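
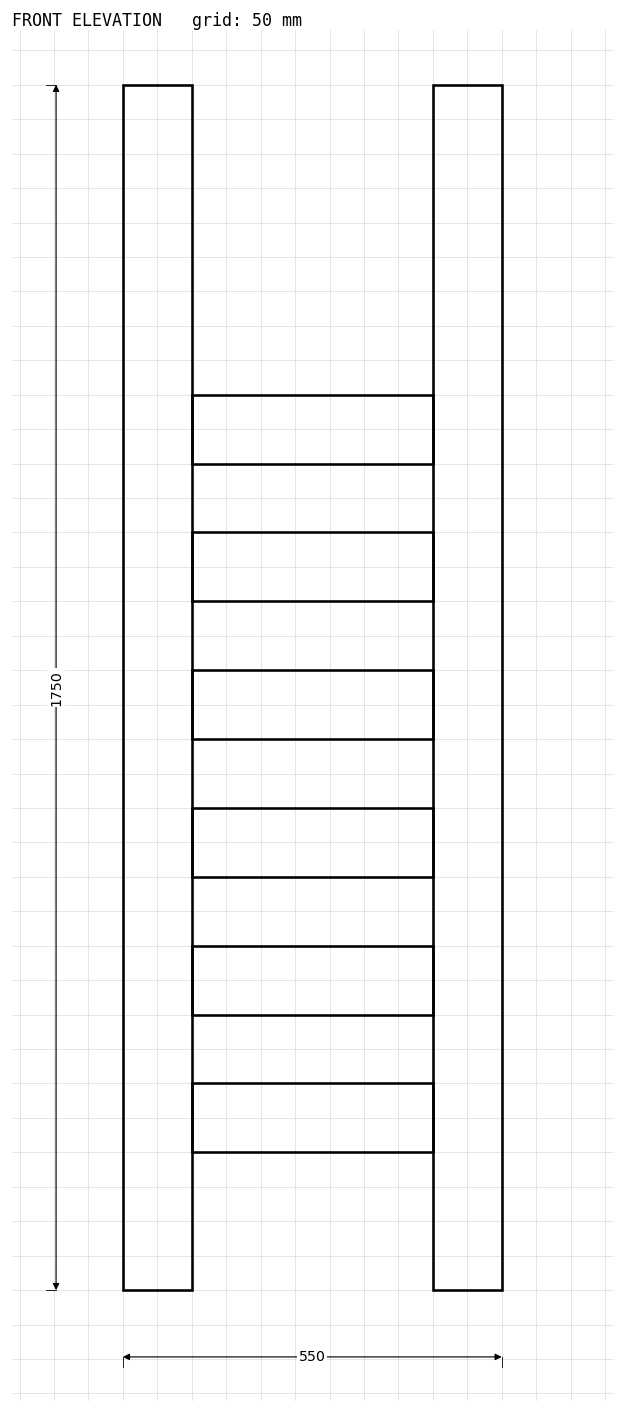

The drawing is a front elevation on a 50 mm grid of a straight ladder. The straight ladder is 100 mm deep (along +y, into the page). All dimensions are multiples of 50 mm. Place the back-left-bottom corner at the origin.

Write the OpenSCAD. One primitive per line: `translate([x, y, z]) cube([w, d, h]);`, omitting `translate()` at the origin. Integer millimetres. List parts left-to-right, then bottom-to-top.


cube([100, 100, 1750]);
translate([100, 0, 200]) cube([350, 100, 100]);
translate([100, 0, 400]) cube([350, 100, 100]);
translate([100, 0, 600]) cube([350, 100, 100]);
translate([100, 0, 800]) cube([350, 100, 100]);
translate([100, 0, 1000]) cube([350, 100, 100]);
translate([100, 0, 1200]) cube([350, 100, 100]);
translate([450, 0, 0]) cube([100, 100, 1750]);


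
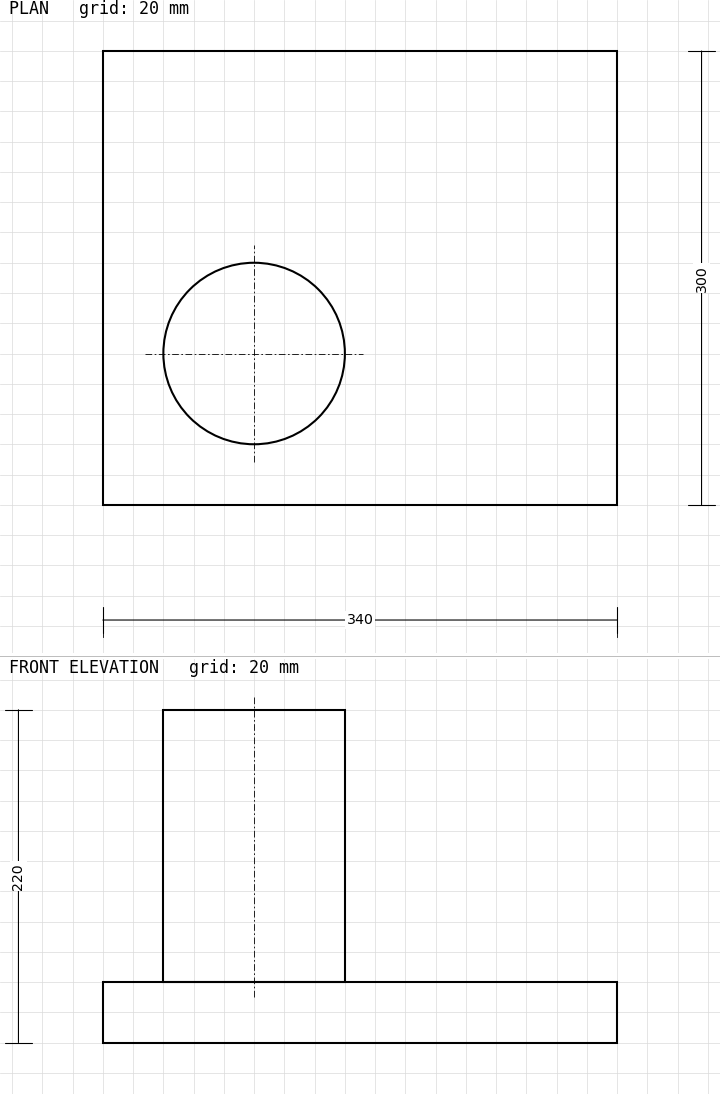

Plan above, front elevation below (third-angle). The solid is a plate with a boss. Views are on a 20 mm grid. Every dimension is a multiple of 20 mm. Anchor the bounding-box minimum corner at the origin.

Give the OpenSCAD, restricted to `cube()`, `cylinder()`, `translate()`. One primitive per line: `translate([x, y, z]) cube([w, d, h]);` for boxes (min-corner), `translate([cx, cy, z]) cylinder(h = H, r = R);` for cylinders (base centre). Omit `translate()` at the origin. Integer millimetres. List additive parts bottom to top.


cube([340, 300, 40]);
translate([100, 100, 40]) cylinder(h = 180, r = 60);


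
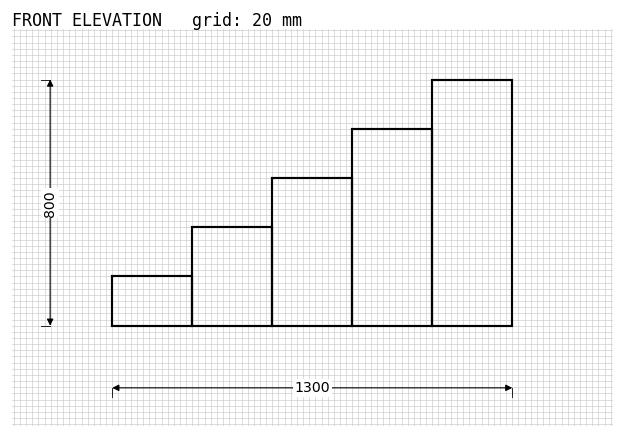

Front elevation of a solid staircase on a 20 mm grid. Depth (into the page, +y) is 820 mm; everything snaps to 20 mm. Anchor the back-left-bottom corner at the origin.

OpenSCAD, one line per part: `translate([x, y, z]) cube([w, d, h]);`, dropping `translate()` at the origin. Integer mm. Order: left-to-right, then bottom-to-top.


cube([260, 820, 160]);
translate([260, 0, 0]) cube([260, 820, 320]);
translate([520, 0, 0]) cube([260, 820, 480]);
translate([780, 0, 0]) cube([260, 820, 640]);
translate([1040, 0, 0]) cube([260, 820, 800]);


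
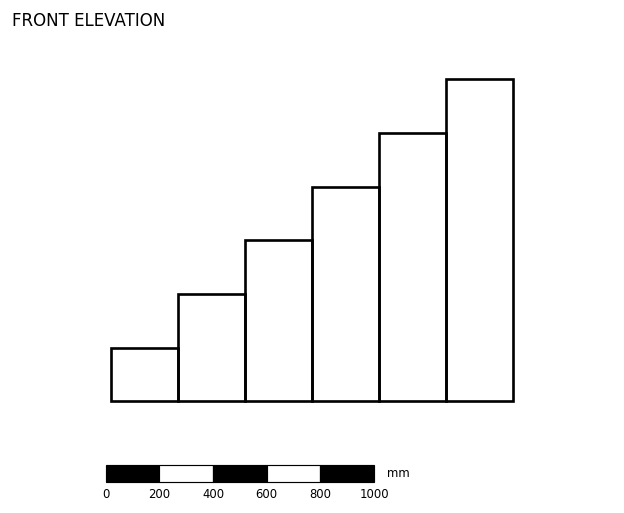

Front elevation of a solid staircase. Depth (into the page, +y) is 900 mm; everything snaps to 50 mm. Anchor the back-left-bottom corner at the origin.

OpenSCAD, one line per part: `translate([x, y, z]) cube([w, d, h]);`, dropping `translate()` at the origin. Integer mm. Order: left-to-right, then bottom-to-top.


cube([250, 900, 200]);
translate([250, 0, 0]) cube([250, 900, 400]);
translate([500, 0, 0]) cube([250, 900, 600]);
translate([750, 0, 0]) cube([250, 900, 800]);
translate([1000, 0, 0]) cube([250, 900, 1000]);
translate([1250, 0, 0]) cube([250, 900, 1200]);


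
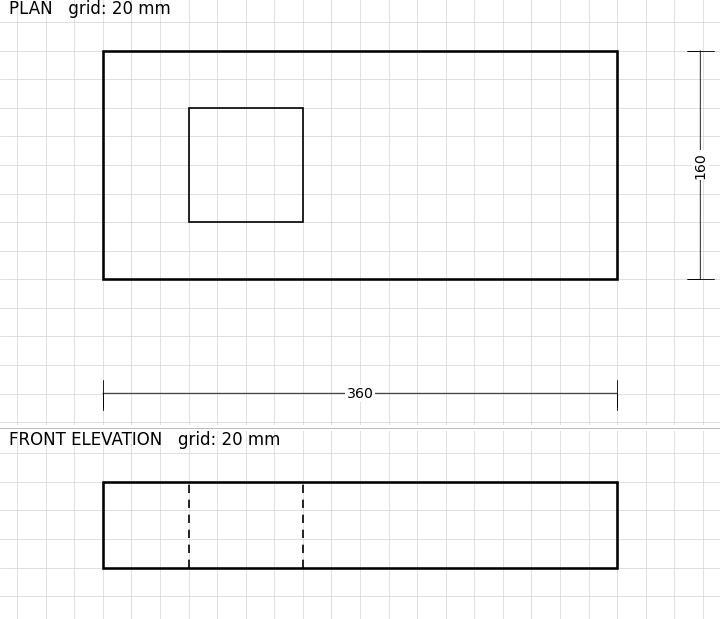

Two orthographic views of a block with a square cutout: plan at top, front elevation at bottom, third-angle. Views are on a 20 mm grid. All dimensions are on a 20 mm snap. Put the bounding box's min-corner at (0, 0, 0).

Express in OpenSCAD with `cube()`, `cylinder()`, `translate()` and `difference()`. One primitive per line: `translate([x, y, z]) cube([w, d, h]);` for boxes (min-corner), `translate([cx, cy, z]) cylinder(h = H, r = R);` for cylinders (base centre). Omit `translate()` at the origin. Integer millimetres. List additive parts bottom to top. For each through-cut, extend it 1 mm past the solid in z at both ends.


difference() {
  cube([360, 160, 60]);
  translate([60, 40, -1]) cube([80, 80, 62]);
}


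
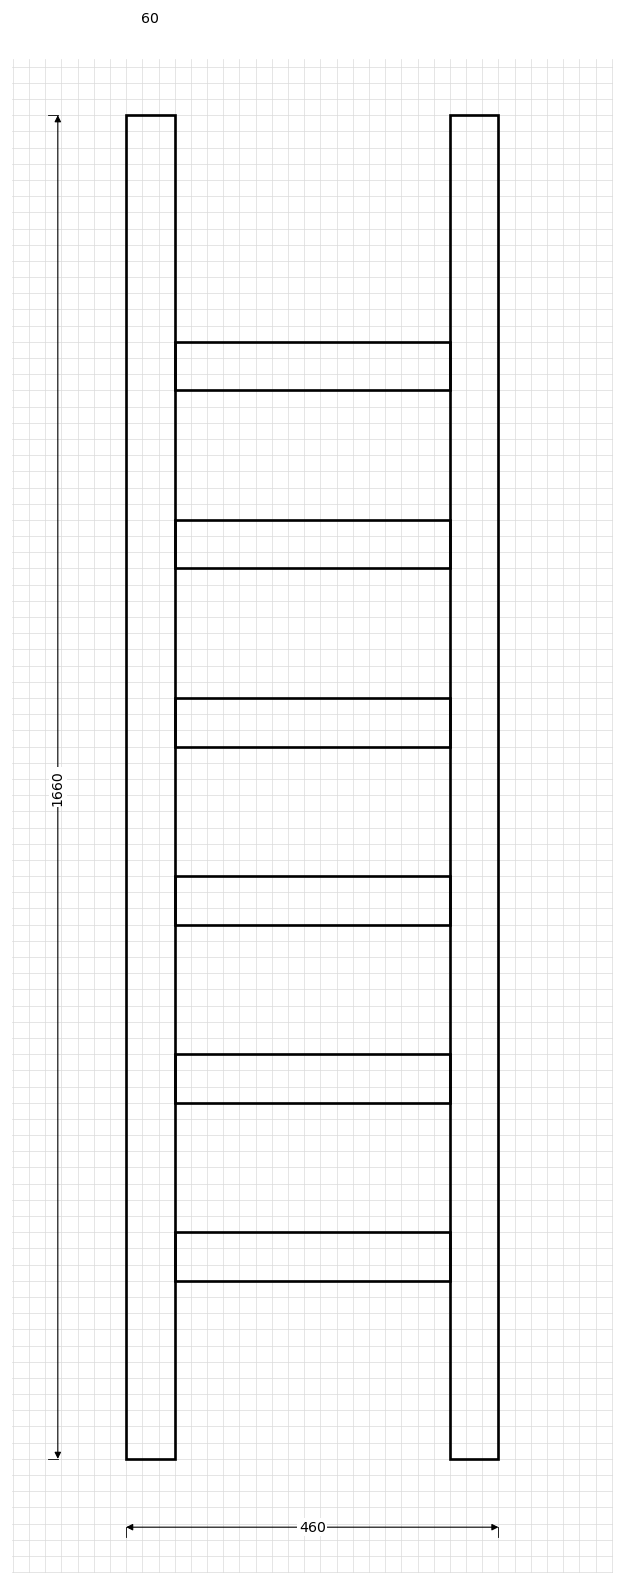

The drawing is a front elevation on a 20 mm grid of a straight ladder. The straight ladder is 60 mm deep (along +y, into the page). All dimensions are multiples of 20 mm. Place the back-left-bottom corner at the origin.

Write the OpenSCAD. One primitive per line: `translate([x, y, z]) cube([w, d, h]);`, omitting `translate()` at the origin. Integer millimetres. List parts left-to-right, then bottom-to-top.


cube([60, 60, 1660]);
translate([60, 0, 220]) cube([340, 60, 60]);
translate([60, 0, 440]) cube([340, 60, 60]);
translate([60, 0, 660]) cube([340, 60, 60]);
translate([60, 0, 880]) cube([340, 60, 60]);
translate([60, 0, 1100]) cube([340, 60, 60]);
translate([60, 0, 1320]) cube([340, 60, 60]);
translate([400, 0, 0]) cube([60, 60, 1660]);


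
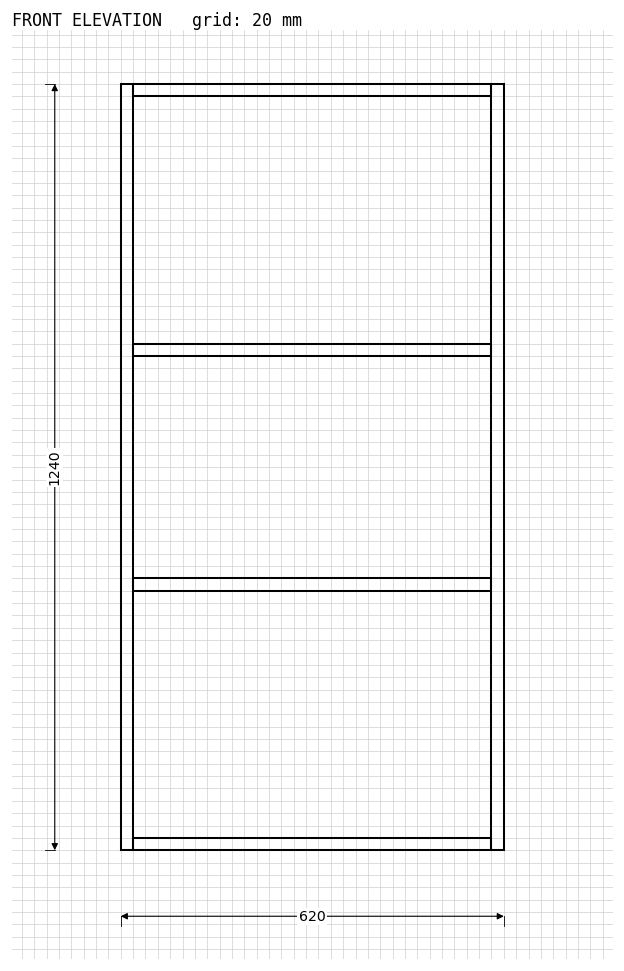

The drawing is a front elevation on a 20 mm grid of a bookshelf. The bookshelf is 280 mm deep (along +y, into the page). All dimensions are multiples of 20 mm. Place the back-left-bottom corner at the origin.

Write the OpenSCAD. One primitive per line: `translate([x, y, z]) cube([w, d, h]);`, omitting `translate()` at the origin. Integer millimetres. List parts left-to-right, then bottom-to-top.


cube([20, 280, 1240]);
translate([20, 0, 0]) cube([580, 280, 20]);
translate([20, 0, 420]) cube([580, 280, 20]);
translate([20, 0, 800]) cube([580, 280, 20]);
translate([20, 0, 1220]) cube([580, 280, 20]);
translate([600, 0, 0]) cube([20, 280, 1240]);


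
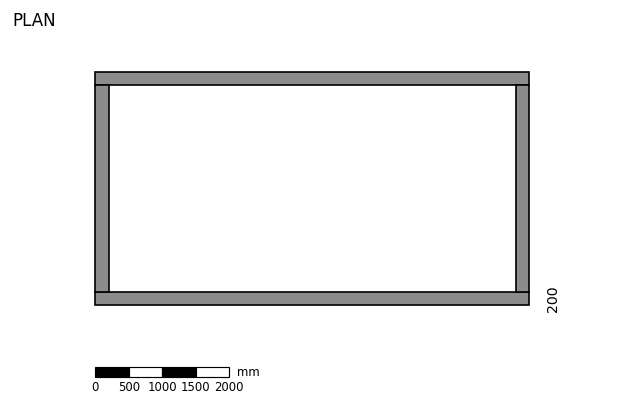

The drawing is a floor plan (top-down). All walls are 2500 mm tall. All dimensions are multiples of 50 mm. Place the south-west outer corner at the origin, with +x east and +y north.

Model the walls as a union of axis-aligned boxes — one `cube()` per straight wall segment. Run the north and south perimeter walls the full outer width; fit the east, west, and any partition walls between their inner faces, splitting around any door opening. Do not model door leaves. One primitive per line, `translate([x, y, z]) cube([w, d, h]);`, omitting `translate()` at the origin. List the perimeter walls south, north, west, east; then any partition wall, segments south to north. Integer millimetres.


cube([6500, 200, 2500]);
translate([0, 3300, 0]) cube([6500, 200, 2500]);
translate([0, 200, 0]) cube([200, 3100, 2500]);
translate([6300, 200, 0]) cube([200, 3100, 2500]);


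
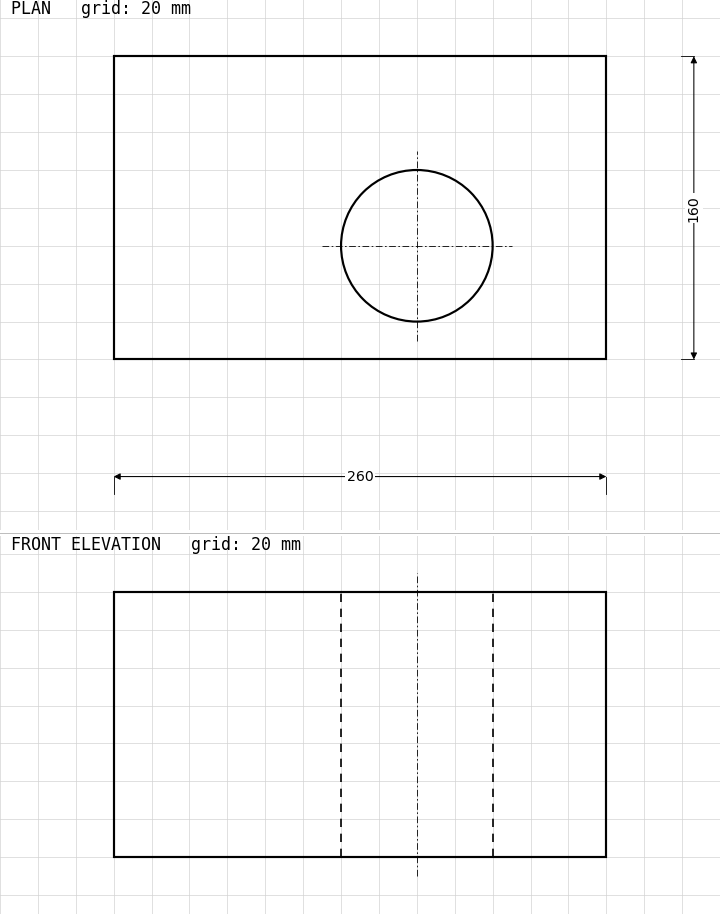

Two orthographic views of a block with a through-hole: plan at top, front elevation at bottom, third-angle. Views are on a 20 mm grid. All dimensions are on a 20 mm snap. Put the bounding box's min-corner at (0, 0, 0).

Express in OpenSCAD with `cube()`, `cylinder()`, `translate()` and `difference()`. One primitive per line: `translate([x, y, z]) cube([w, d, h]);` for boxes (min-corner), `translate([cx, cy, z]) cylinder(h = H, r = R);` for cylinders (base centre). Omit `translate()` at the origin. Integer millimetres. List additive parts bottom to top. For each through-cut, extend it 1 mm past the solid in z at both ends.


difference() {
  cube([260, 160, 140]);
  translate([160, 60, -1]) cylinder(h = 142, r = 40);
}


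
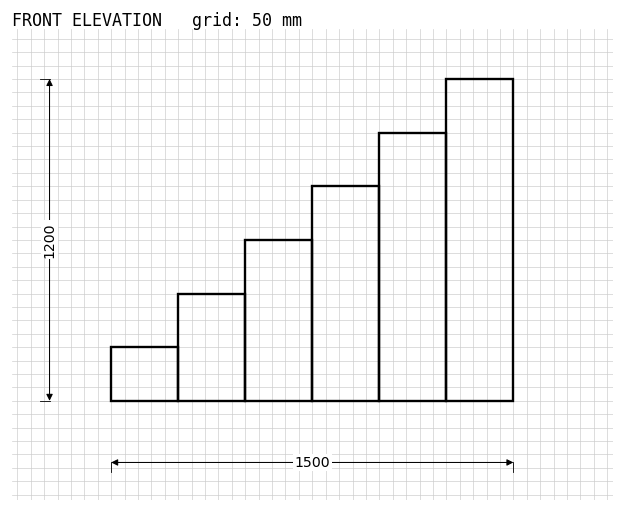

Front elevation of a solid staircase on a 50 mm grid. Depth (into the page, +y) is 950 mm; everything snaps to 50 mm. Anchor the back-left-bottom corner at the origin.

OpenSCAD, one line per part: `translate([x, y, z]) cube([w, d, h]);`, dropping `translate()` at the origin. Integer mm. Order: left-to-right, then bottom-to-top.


cube([250, 950, 200]);
translate([250, 0, 0]) cube([250, 950, 400]);
translate([500, 0, 0]) cube([250, 950, 600]);
translate([750, 0, 0]) cube([250, 950, 800]);
translate([1000, 0, 0]) cube([250, 950, 1000]);
translate([1250, 0, 0]) cube([250, 950, 1200]);


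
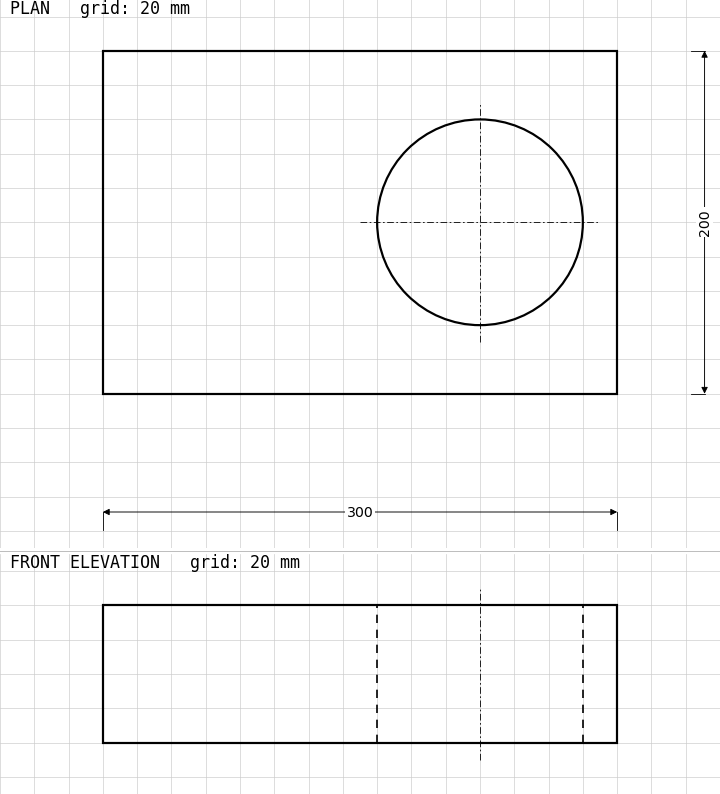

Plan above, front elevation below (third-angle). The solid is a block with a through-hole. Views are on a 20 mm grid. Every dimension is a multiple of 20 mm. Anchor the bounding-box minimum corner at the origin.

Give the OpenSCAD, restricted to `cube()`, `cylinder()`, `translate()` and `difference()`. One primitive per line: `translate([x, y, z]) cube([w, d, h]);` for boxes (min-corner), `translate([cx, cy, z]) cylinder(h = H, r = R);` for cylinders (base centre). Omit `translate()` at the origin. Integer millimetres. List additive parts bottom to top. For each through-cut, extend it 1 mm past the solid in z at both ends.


difference() {
  cube([300, 200, 80]);
  translate([220, 100, -1]) cylinder(h = 82, r = 60);
}


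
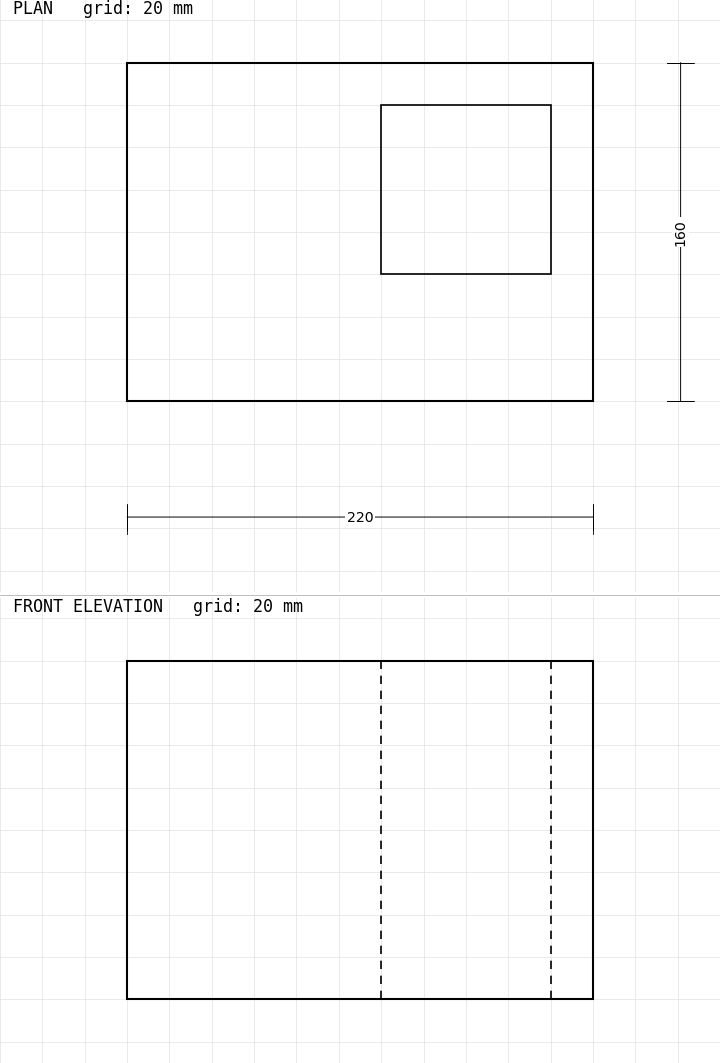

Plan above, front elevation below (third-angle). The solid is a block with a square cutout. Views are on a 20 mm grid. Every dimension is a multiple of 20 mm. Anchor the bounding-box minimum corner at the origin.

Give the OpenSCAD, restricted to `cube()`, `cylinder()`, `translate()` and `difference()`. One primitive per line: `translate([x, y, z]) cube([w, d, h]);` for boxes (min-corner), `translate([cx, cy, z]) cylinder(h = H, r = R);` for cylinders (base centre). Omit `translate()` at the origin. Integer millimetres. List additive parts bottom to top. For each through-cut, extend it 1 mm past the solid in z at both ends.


difference() {
  cube([220, 160, 160]);
  translate([120, 60, -1]) cube([80, 80, 162]);
}


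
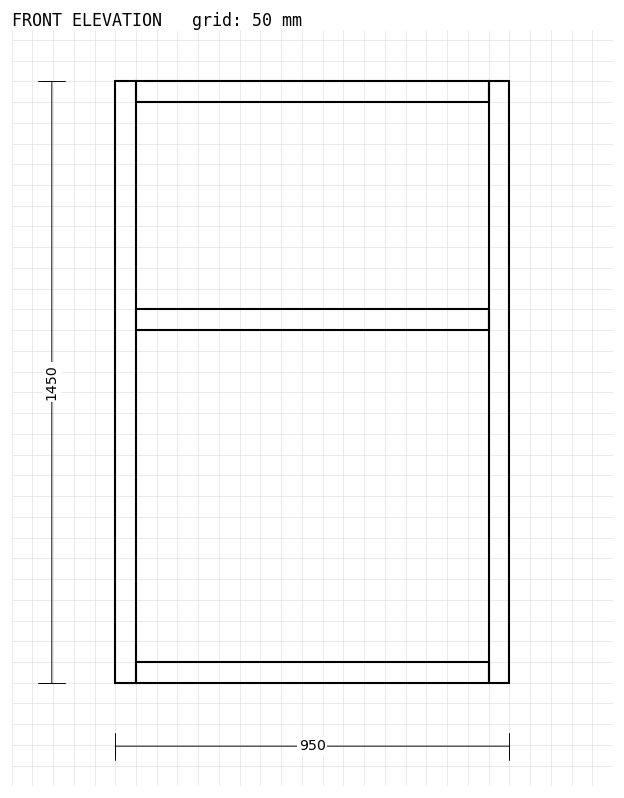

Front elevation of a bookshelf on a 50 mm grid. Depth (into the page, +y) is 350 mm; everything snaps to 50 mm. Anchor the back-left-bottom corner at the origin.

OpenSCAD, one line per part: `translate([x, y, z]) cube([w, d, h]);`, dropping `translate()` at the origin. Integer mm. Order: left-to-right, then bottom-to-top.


cube([50, 350, 1450]);
translate([50, 0, 0]) cube([850, 350, 50]);
translate([50, 0, 850]) cube([850, 350, 50]);
translate([50, 0, 1400]) cube([850, 350, 50]);
translate([900, 0, 0]) cube([50, 350, 1450]);


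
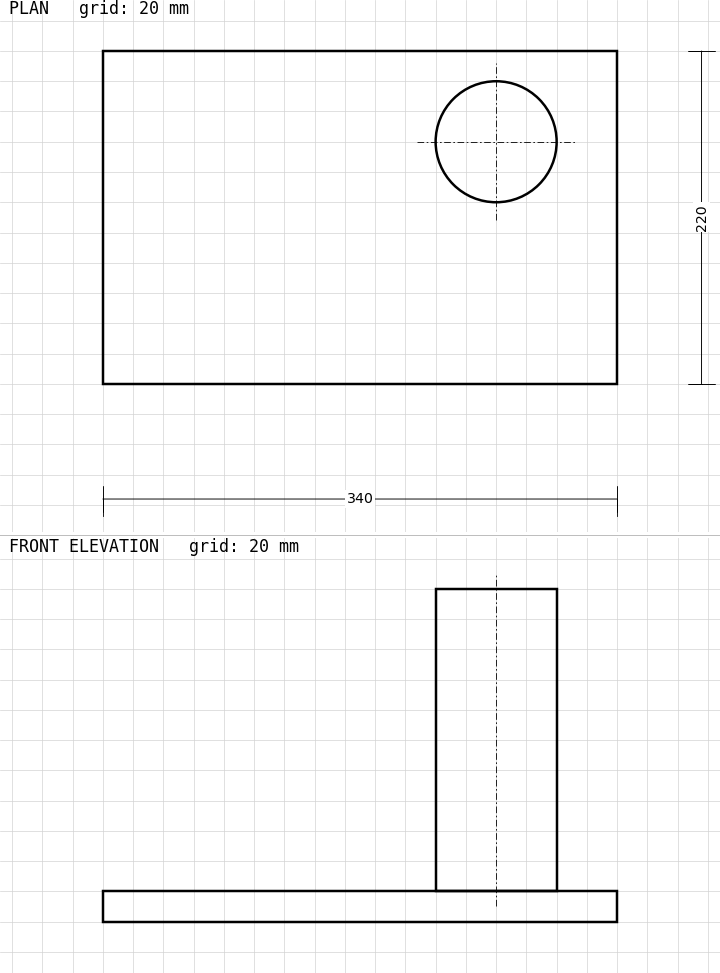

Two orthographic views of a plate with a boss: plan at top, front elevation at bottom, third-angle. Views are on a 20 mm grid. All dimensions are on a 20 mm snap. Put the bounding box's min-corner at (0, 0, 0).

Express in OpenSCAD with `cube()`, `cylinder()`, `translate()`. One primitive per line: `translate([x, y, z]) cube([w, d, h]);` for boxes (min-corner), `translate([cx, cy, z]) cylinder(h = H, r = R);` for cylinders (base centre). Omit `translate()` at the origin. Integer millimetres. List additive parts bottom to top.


cube([340, 220, 20]);
translate([260, 160, 20]) cylinder(h = 200, r = 40);


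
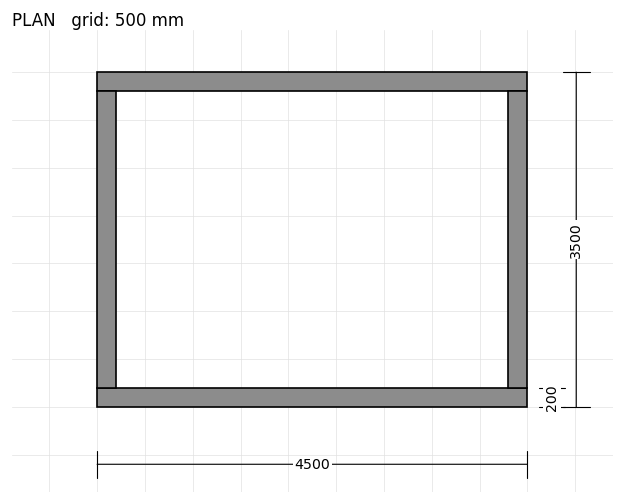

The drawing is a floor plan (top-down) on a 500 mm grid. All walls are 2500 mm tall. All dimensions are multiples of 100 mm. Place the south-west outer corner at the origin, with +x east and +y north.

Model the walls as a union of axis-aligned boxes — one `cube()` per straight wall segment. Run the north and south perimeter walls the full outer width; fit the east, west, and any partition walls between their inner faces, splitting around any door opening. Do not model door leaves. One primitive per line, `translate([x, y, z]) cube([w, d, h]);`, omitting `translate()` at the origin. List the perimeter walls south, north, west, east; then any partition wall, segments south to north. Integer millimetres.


cube([4500, 200, 2500]);
translate([0, 3300, 0]) cube([4500, 200, 2500]);
translate([0, 200, 0]) cube([200, 3100, 2500]);
translate([4300, 200, 0]) cube([200, 3100, 2500]);


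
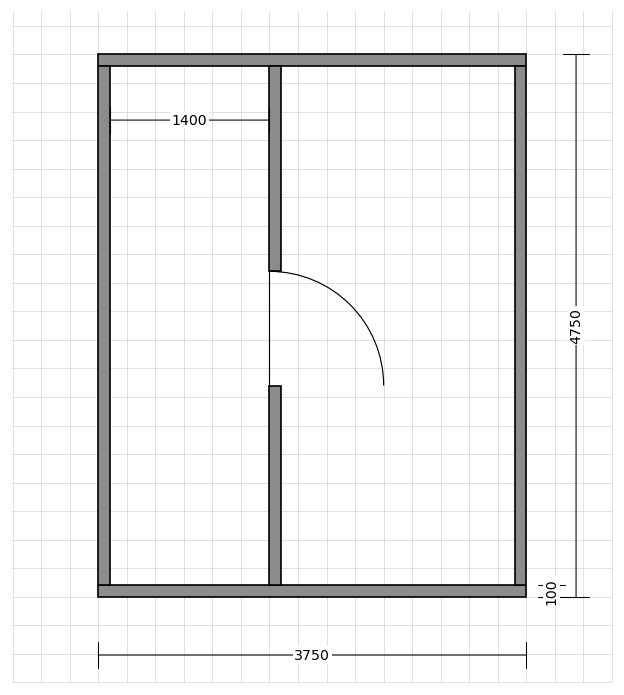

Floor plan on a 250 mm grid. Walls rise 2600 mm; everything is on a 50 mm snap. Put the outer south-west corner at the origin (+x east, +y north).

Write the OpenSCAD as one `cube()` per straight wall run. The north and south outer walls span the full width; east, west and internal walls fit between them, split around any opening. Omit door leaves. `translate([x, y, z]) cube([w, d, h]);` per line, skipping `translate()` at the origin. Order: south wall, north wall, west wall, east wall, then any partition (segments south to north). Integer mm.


cube([3750, 100, 2600]);
translate([0, 4650, 0]) cube([3750, 100, 2600]);
translate([0, 100, 0]) cube([100, 4550, 2600]);
translate([3650, 100, 0]) cube([100, 4550, 2600]);
translate([1500, 100, 0]) cube([100, 1750, 2600]);
translate([1500, 2850, 0]) cube([100, 1800, 2600]);


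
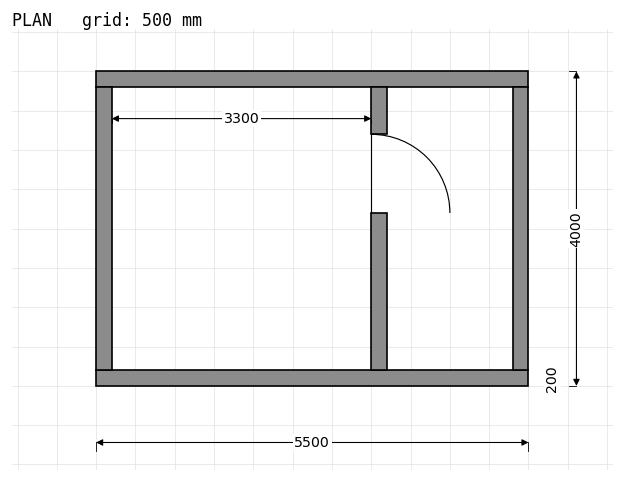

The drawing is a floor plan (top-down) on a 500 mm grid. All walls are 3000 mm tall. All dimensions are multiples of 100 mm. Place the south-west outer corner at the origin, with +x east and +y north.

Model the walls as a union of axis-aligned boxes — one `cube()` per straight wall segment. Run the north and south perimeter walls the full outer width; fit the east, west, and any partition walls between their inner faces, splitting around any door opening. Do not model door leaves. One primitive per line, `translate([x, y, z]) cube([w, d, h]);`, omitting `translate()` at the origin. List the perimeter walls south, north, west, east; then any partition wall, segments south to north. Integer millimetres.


cube([5500, 200, 3000]);
translate([0, 3800, 0]) cube([5500, 200, 3000]);
translate([0, 200, 0]) cube([200, 3600, 3000]);
translate([5300, 200, 0]) cube([200, 3600, 3000]);
translate([3500, 200, 0]) cube([200, 2000, 3000]);
translate([3500, 3200, 0]) cube([200, 600, 3000]);


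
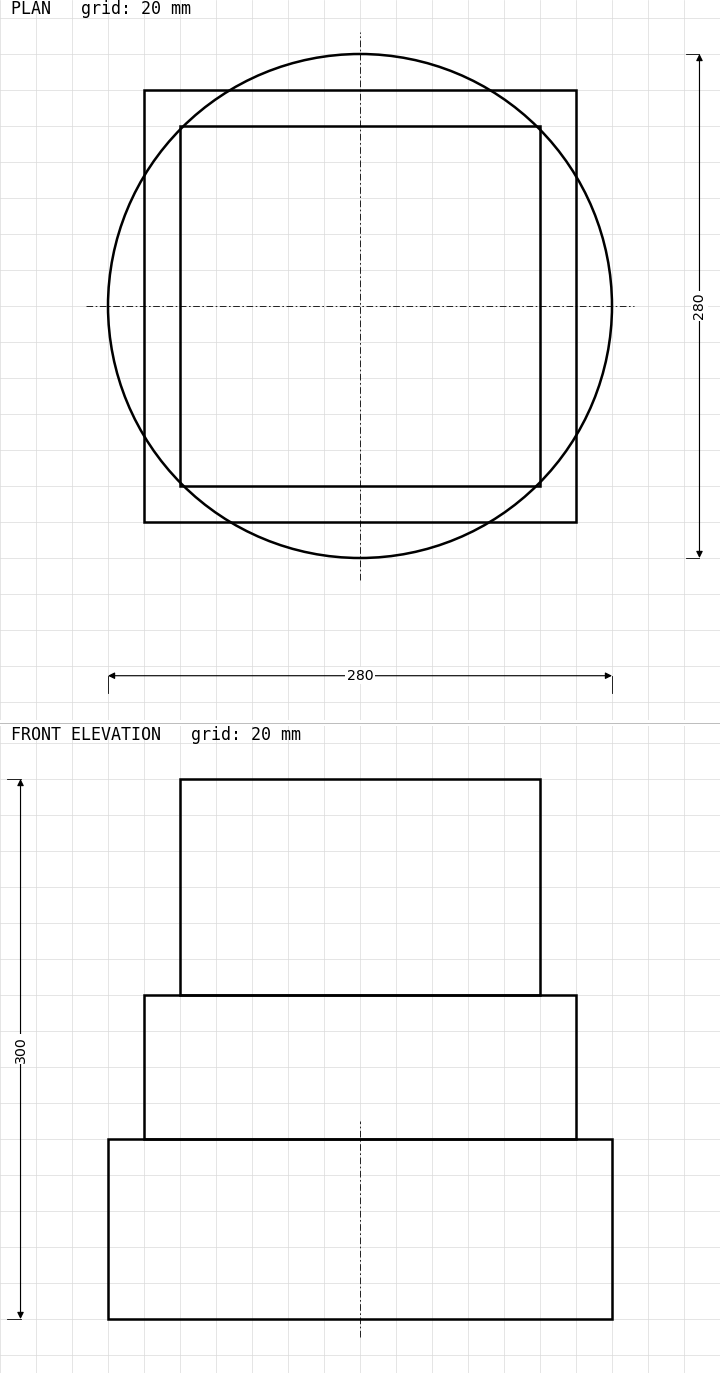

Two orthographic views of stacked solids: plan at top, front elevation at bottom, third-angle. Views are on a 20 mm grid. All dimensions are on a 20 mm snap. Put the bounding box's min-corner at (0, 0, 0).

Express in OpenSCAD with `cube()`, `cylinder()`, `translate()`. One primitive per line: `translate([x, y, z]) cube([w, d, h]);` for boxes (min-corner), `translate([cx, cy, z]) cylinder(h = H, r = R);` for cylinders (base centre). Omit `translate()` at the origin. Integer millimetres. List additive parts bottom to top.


translate([140, 140, 0]) cylinder(h = 100, r = 140);
translate([20, 20, 100]) cube([240, 240, 80]);
translate([40, 40, 180]) cube([200, 200, 120]);


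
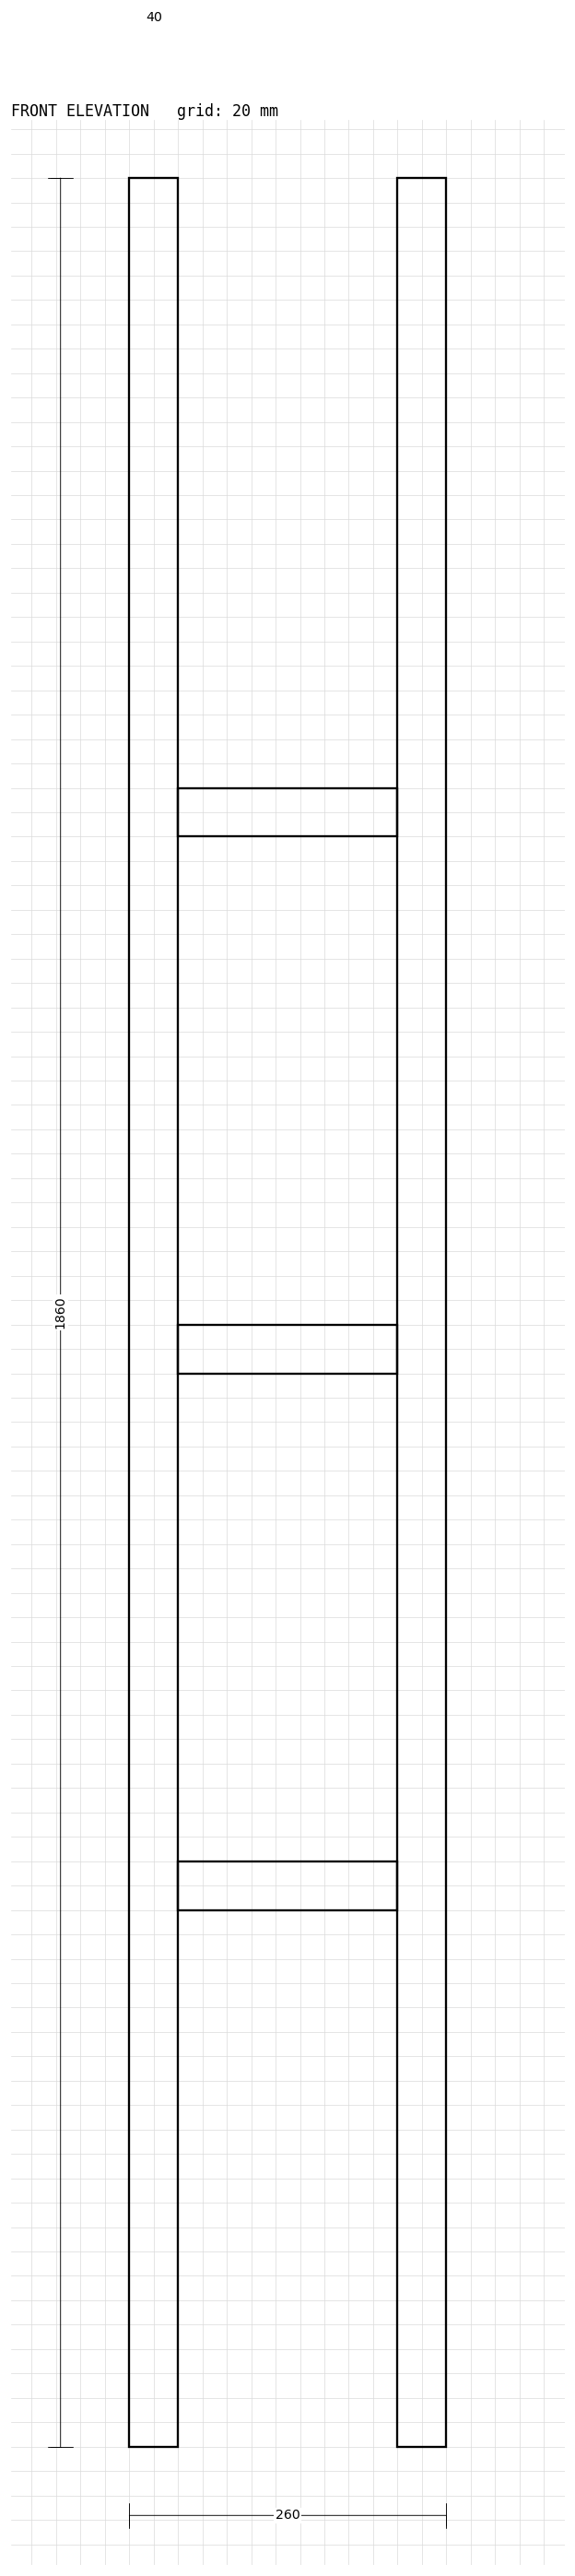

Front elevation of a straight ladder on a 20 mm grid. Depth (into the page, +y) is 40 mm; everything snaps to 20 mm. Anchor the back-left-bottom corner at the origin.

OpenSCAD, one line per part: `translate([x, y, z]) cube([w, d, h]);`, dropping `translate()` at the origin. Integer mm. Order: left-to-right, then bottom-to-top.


cube([40, 40, 1860]);
translate([40, 0, 440]) cube([180, 40, 40]);
translate([40, 0, 880]) cube([180, 40, 40]);
translate([40, 0, 1320]) cube([180, 40, 40]);
translate([220, 0, 0]) cube([40, 40, 1860]);


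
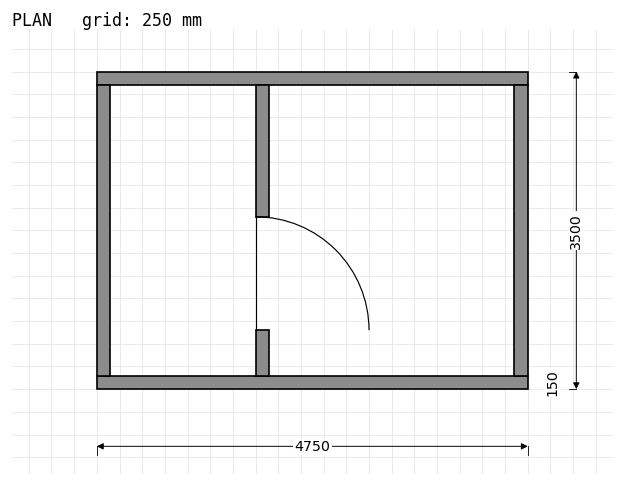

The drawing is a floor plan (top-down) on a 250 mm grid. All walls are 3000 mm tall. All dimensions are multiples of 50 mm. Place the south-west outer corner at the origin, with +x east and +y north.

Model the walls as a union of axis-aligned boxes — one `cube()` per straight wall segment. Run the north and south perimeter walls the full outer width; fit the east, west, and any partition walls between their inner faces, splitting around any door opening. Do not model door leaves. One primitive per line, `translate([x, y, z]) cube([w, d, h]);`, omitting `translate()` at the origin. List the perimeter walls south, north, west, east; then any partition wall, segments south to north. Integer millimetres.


cube([4750, 150, 3000]);
translate([0, 3350, 0]) cube([4750, 150, 3000]);
translate([0, 150, 0]) cube([150, 3200, 3000]);
translate([4600, 150, 0]) cube([150, 3200, 3000]);
translate([1750, 150, 0]) cube([150, 500, 3000]);
translate([1750, 1900, 0]) cube([150, 1450, 3000]);


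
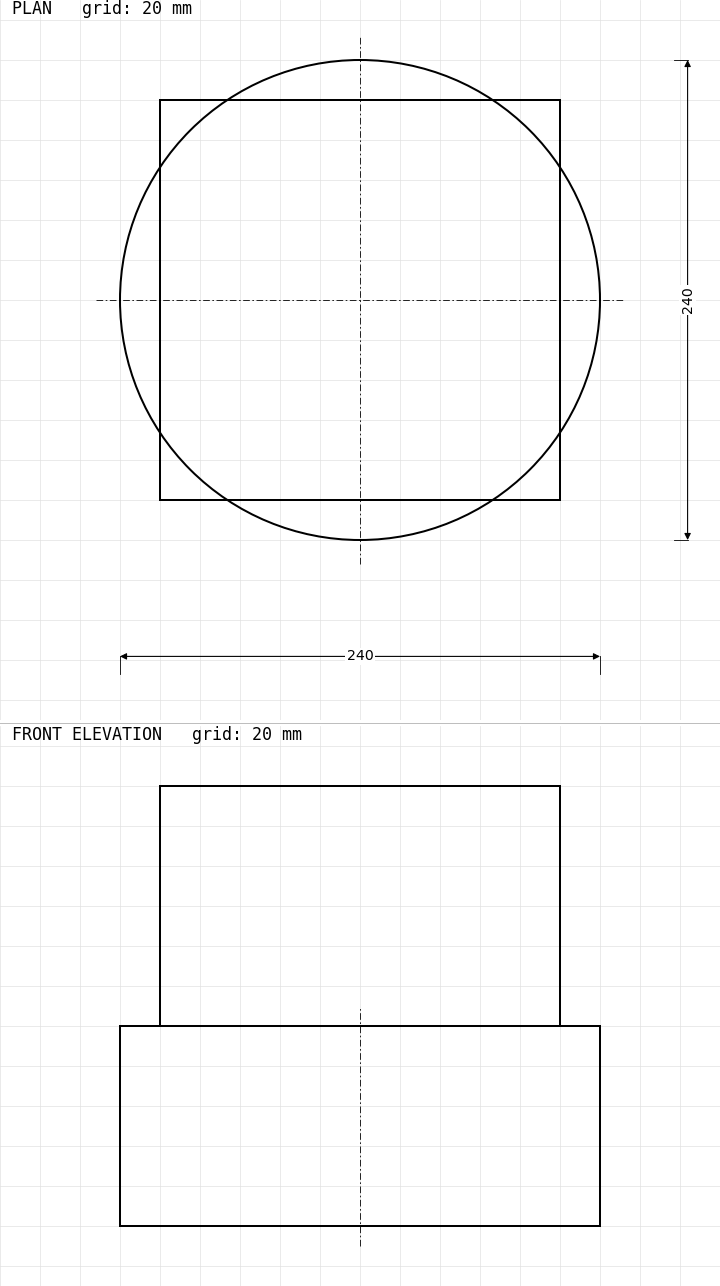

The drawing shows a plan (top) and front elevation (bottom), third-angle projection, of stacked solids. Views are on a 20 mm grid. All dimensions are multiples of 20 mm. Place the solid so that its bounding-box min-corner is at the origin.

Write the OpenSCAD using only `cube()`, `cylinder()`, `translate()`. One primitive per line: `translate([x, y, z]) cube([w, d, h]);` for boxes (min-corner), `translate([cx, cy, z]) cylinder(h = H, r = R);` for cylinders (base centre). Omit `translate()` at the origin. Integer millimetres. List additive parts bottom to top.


translate([120, 120, 0]) cylinder(h = 100, r = 120);
translate([20, 20, 100]) cube([200, 200, 120]);


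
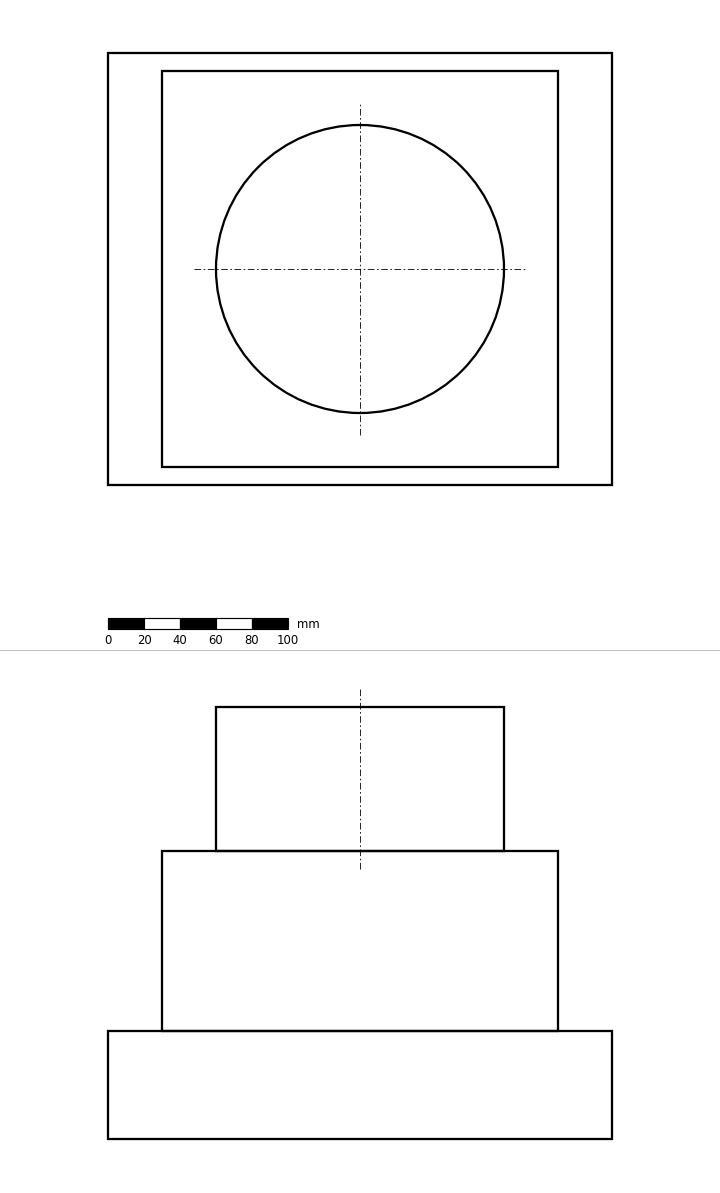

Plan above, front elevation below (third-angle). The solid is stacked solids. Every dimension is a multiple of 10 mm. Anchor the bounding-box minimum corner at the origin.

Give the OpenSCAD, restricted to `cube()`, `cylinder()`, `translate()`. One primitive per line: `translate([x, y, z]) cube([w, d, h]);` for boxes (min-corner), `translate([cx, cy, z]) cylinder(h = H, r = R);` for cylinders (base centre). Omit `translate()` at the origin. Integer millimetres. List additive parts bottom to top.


cube([280, 240, 60]);
translate([30, 10, 60]) cube([220, 220, 100]);
translate([140, 120, 160]) cylinder(h = 80, r = 80);


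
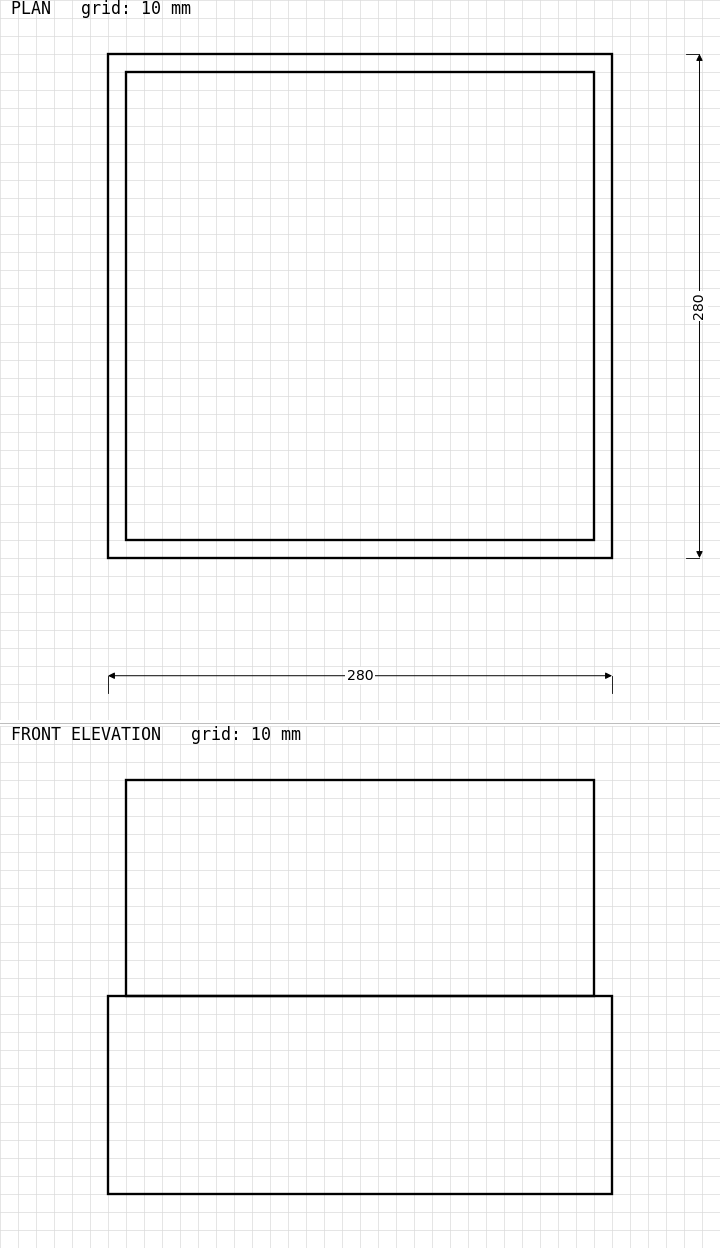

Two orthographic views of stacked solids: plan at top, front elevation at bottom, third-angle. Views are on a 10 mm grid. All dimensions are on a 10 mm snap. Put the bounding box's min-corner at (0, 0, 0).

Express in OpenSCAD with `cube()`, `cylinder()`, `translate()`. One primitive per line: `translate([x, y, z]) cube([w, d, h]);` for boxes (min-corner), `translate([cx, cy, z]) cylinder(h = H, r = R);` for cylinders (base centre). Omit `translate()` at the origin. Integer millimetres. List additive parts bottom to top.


cube([280, 280, 110]);
translate([10, 10, 110]) cube([260, 260, 120]);


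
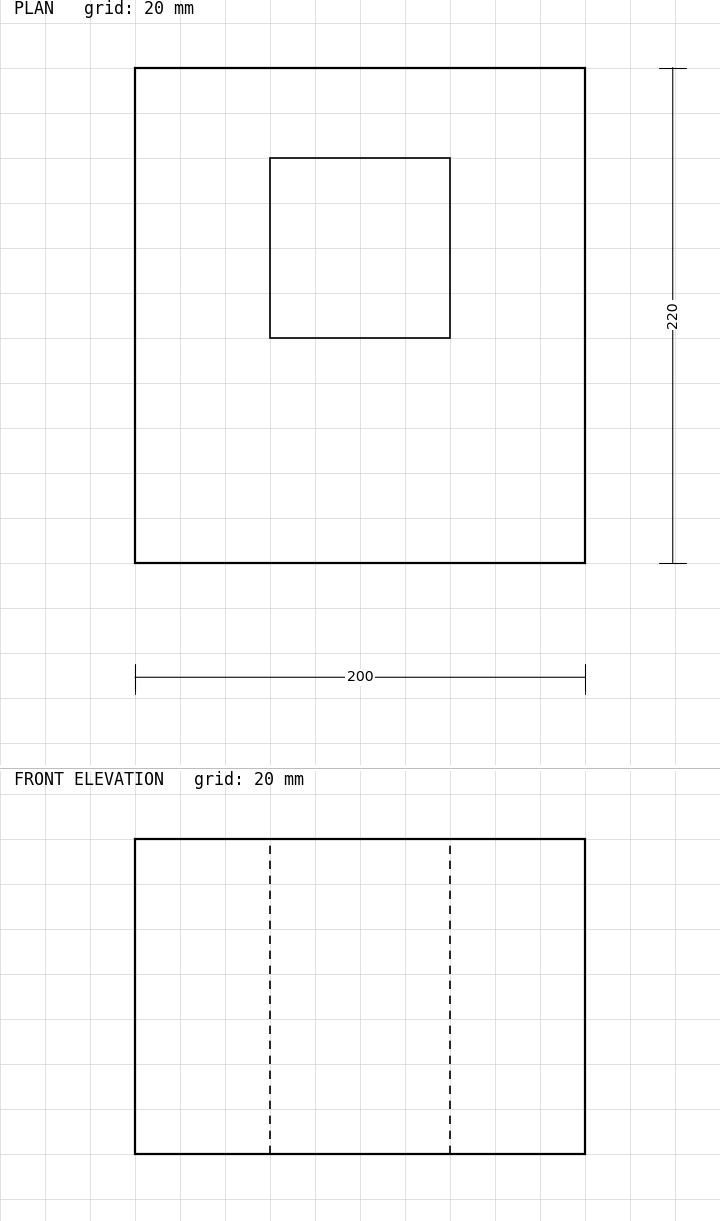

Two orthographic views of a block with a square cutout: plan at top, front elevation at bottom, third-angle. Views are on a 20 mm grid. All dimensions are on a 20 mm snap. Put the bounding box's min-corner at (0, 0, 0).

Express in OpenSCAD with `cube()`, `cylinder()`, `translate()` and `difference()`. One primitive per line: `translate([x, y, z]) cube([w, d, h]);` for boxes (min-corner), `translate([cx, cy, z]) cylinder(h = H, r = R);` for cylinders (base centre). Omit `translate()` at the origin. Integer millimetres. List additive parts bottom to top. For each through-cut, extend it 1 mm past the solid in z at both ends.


difference() {
  cube([200, 220, 140]);
  translate([60, 100, -1]) cube([80, 80, 142]);
}


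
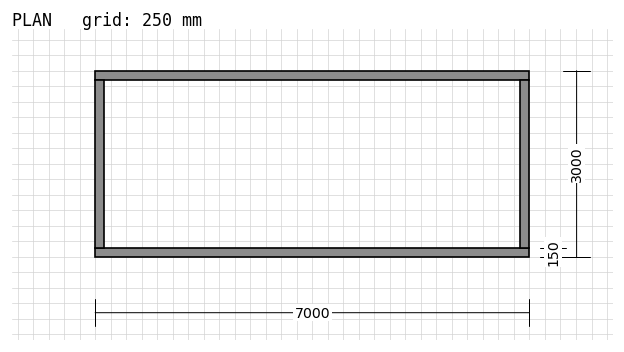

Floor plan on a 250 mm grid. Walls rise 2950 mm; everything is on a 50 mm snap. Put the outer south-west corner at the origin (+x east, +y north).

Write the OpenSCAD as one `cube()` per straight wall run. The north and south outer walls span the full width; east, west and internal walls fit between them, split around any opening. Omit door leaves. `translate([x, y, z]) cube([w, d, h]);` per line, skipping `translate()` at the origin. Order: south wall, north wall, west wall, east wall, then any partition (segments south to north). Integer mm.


cube([7000, 150, 2950]);
translate([0, 2850, 0]) cube([7000, 150, 2950]);
translate([0, 150, 0]) cube([150, 2700, 2950]);
translate([6850, 150, 0]) cube([150, 2700, 2950]);


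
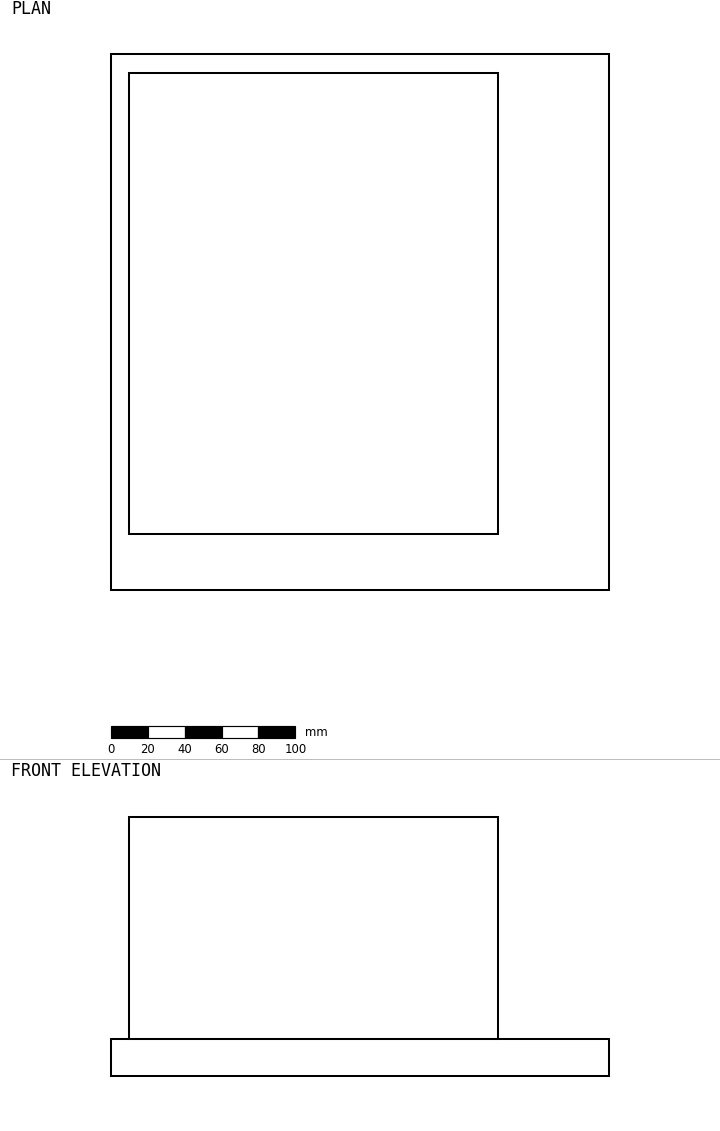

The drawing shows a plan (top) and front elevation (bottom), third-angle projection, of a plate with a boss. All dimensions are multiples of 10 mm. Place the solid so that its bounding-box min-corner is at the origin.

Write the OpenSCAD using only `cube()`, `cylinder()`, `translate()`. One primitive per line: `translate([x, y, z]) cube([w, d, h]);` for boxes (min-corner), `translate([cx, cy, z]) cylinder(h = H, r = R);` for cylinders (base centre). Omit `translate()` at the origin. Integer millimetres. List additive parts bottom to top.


cube([270, 290, 20]);
translate([10, 30, 20]) cube([200, 250, 120]);


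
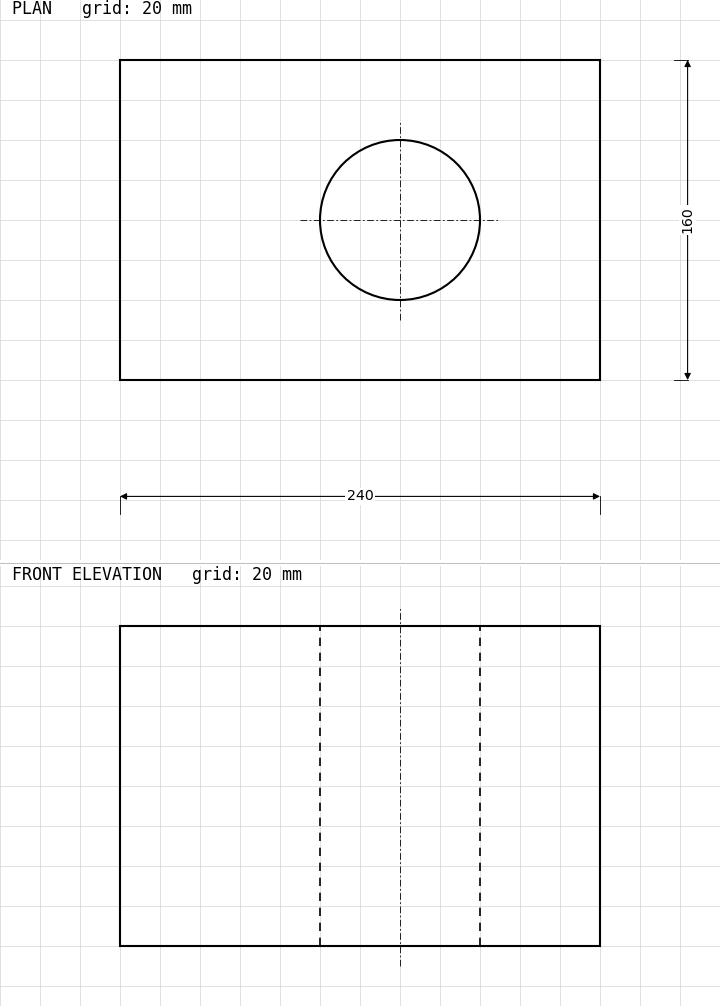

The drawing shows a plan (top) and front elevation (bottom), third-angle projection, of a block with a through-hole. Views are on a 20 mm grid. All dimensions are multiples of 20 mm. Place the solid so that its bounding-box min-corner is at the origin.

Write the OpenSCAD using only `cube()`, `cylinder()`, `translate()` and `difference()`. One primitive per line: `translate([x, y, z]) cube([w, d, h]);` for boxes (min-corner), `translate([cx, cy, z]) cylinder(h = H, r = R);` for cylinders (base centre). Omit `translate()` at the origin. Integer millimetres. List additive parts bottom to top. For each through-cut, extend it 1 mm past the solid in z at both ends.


difference() {
  cube([240, 160, 160]);
  translate([140, 80, -1]) cylinder(h = 162, r = 40);
}


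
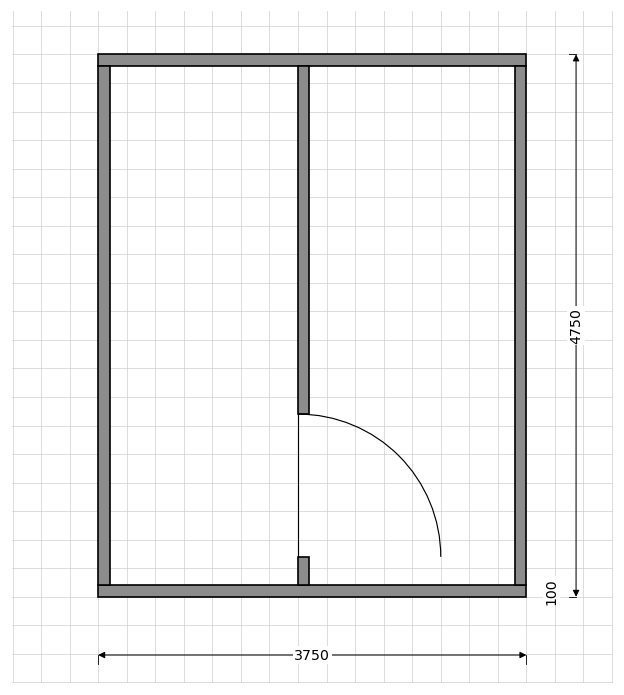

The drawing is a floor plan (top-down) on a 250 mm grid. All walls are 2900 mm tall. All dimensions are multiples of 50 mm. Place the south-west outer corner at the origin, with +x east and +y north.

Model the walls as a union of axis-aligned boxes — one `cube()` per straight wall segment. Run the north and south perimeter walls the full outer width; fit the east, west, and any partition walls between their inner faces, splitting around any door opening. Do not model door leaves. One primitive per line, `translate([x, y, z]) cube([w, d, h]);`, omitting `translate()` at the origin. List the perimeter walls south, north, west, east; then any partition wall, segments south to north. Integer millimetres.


cube([3750, 100, 2900]);
translate([0, 4650, 0]) cube([3750, 100, 2900]);
translate([0, 100, 0]) cube([100, 4550, 2900]);
translate([3650, 100, 0]) cube([100, 4550, 2900]);
translate([1750, 100, 0]) cube([100, 250, 2900]);
translate([1750, 1600, 0]) cube([100, 3050, 2900]);


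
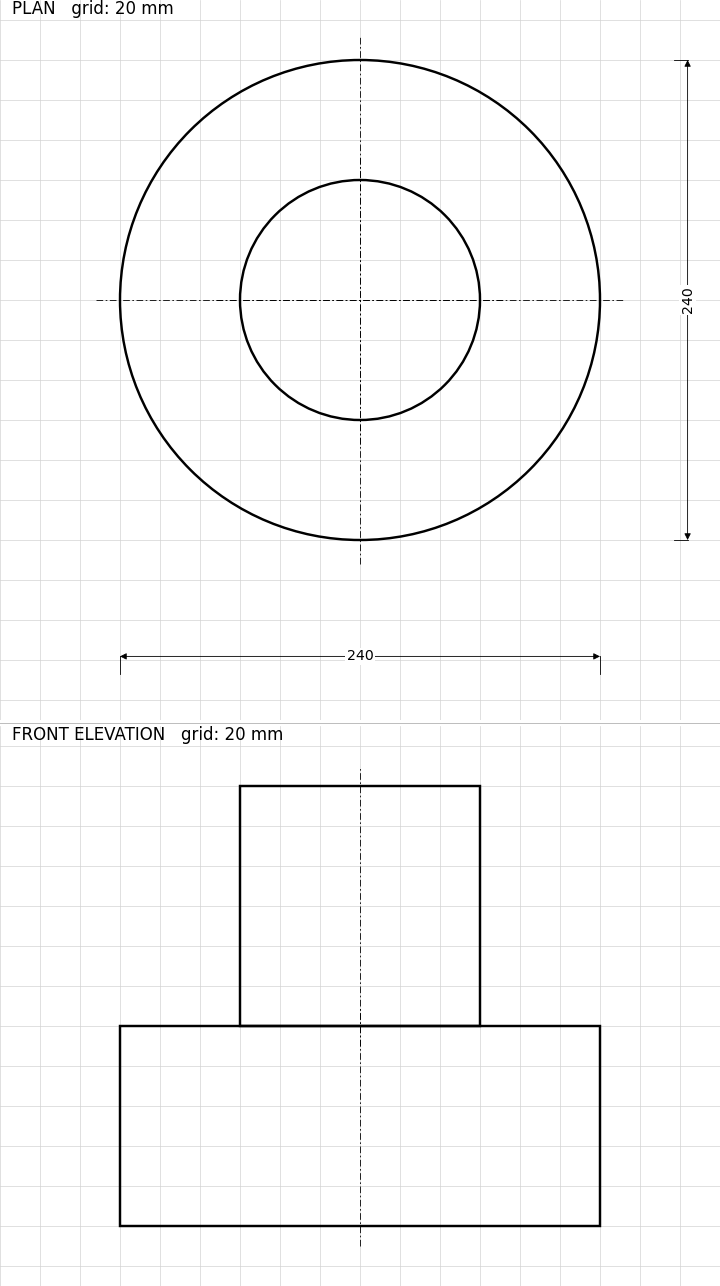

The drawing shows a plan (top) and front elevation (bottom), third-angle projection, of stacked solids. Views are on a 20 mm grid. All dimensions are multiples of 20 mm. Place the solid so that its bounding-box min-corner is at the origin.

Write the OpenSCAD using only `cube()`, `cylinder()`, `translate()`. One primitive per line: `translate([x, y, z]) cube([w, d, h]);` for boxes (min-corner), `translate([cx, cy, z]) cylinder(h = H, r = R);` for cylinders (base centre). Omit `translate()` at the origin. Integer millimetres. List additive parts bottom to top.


translate([120, 120, 0]) cylinder(h = 100, r = 120);
translate([120, 120, 100]) cylinder(h = 120, r = 60);


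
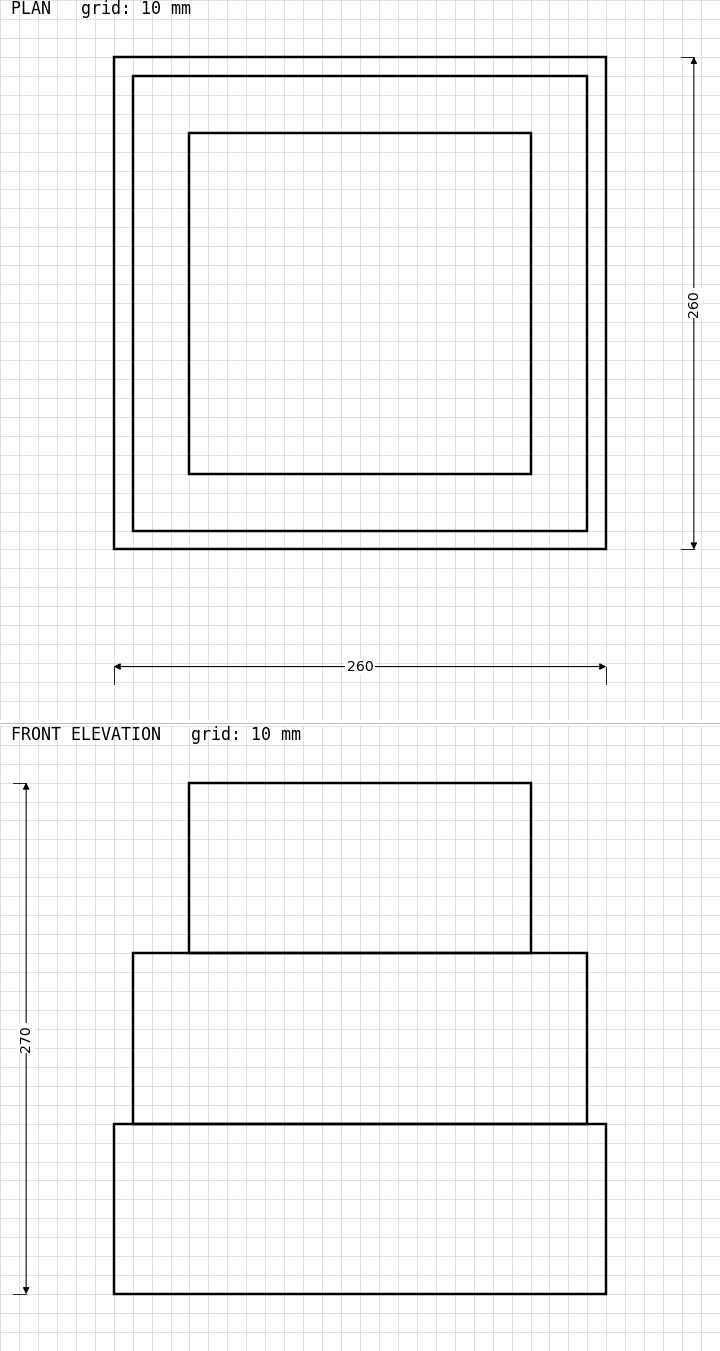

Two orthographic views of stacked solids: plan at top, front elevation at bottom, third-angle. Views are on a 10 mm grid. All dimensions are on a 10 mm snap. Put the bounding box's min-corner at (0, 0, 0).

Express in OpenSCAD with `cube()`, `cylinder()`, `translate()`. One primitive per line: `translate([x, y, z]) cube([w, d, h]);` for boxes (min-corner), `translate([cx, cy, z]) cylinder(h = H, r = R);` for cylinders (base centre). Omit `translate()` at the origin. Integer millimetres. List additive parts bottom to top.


cube([260, 260, 90]);
translate([10, 10, 90]) cube([240, 240, 90]);
translate([40, 40, 180]) cube([180, 180, 90]);


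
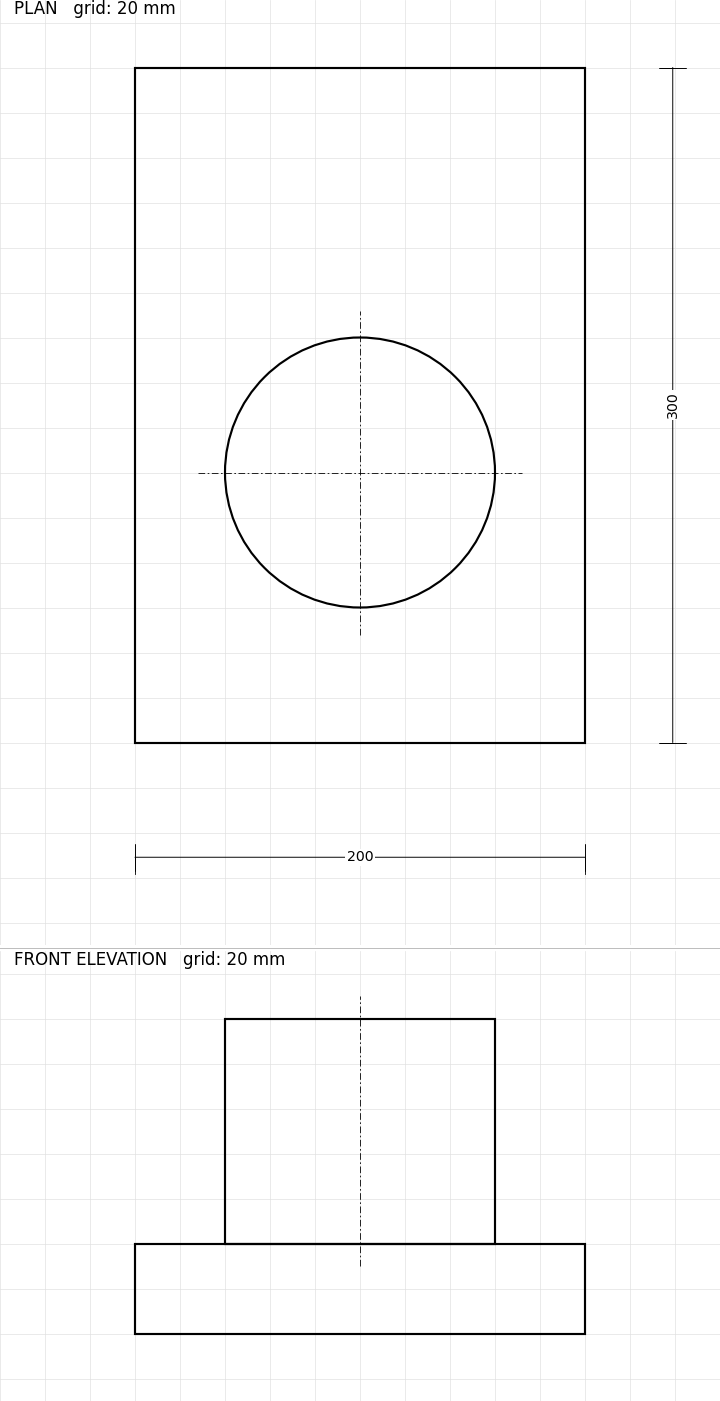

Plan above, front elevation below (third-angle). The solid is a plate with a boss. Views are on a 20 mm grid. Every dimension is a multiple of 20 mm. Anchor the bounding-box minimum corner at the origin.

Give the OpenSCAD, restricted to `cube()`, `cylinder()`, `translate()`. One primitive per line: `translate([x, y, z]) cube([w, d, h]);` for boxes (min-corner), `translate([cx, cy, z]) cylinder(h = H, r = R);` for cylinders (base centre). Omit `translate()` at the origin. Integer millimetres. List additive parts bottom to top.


cube([200, 300, 40]);
translate([100, 120, 40]) cylinder(h = 100, r = 60);


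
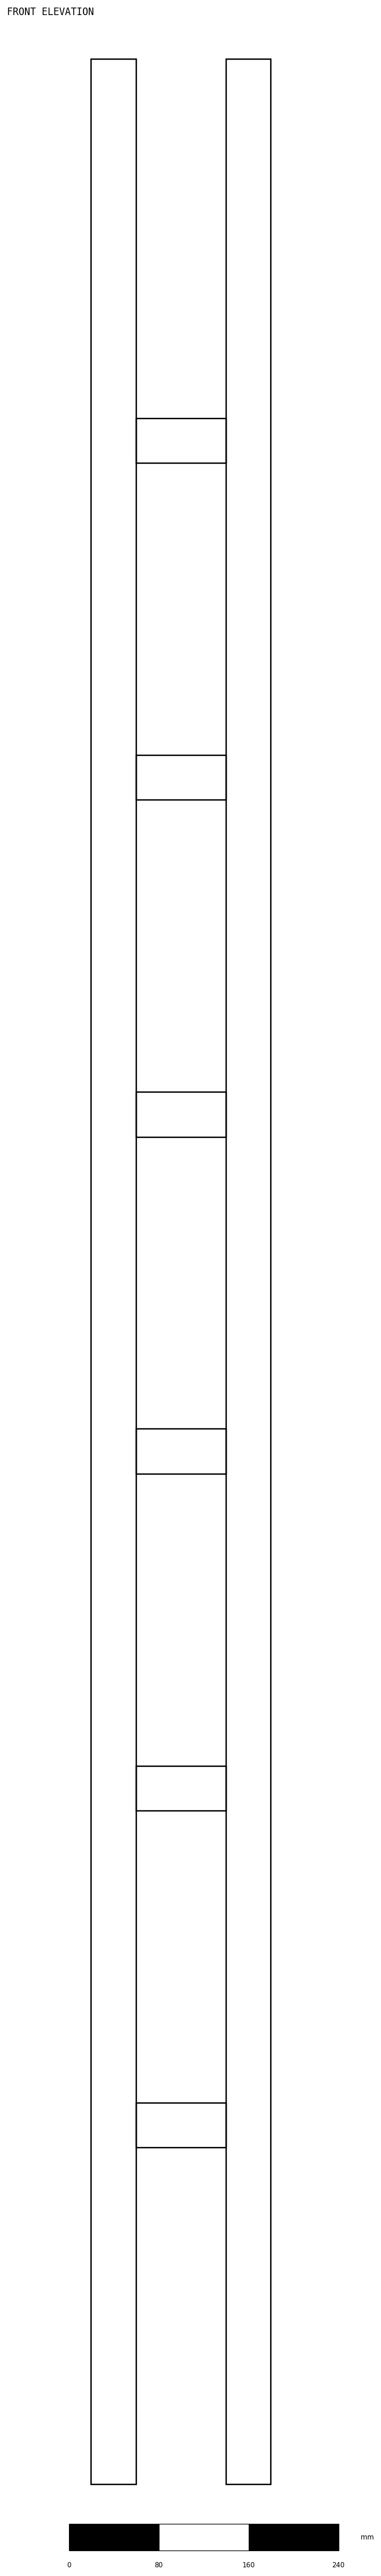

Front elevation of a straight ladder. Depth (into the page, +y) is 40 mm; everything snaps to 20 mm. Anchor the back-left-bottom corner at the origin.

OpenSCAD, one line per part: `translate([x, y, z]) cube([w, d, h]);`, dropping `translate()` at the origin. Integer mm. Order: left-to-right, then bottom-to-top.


cube([40, 40, 2160]);
translate([40, 0, 300]) cube([80, 40, 40]);
translate([40, 0, 600]) cube([80, 40, 40]);
translate([40, 0, 900]) cube([80, 40, 40]);
translate([40, 0, 1200]) cube([80, 40, 40]);
translate([40, 0, 1500]) cube([80, 40, 40]);
translate([40, 0, 1800]) cube([80, 40, 40]);
translate([120, 0, 0]) cube([40, 40, 2160]);


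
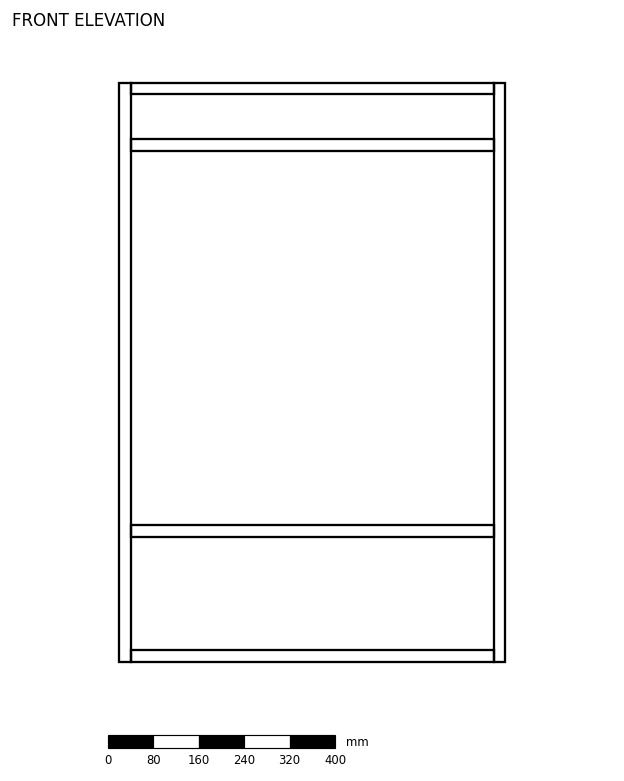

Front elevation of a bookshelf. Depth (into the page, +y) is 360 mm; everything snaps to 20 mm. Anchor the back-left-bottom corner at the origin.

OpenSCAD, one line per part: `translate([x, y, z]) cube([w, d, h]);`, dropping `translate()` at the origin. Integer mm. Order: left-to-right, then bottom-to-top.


cube([20, 360, 1020]);
translate([20, 0, 0]) cube([640, 360, 20]);
translate([20, 0, 220]) cube([640, 360, 20]);
translate([20, 0, 900]) cube([640, 360, 20]);
translate([20, 0, 1000]) cube([640, 360, 20]);
translate([660, 0, 0]) cube([20, 360, 1020]);


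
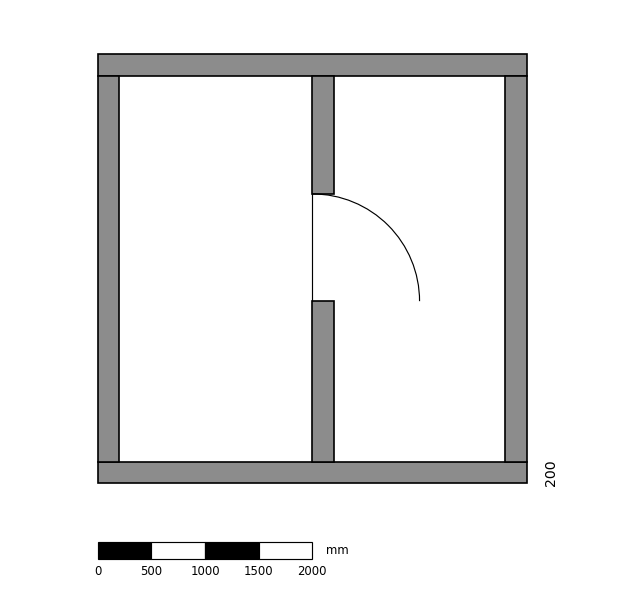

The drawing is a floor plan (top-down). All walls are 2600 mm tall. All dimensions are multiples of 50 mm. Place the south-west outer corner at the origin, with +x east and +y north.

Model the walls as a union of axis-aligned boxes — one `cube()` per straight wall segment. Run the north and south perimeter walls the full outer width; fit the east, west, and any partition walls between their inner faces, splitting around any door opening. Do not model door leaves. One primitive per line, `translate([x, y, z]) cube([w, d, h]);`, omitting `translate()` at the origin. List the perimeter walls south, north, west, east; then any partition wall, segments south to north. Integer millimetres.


cube([4000, 200, 2600]);
translate([0, 3800, 0]) cube([4000, 200, 2600]);
translate([0, 200, 0]) cube([200, 3600, 2600]);
translate([3800, 200, 0]) cube([200, 3600, 2600]);
translate([2000, 200, 0]) cube([200, 1500, 2600]);
translate([2000, 2700, 0]) cube([200, 1100, 2600]);
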